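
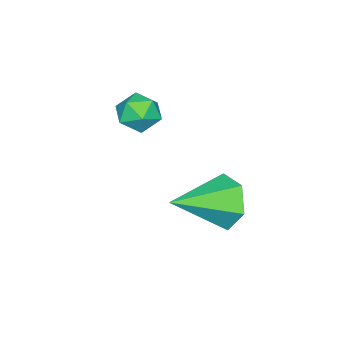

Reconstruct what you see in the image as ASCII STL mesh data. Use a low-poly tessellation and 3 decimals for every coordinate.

solid 
facet normal -0.803 0.482 -0.351
outer loop
vertex -0.928 1.709 -4.523
vertex -1.385 1.382 -3.926
vertex -1.006 2.1 -3.807
endloop
endfacet
facet normal 0.860 0.482 -0.169
outer loop
vertex -0.928 1.709 -4.523
vertex -1.006 2.1 -3.807
vertex -0.075 0.598 -3.354
endloop
endfacet
facet normal -0.803 0.482 -0.351
outer loop
vertex -1.006 2.1 -3.807
vertex -1.385 1.382 -3.926
vertex -1.463 1.773 -3.21
endloop
endfacet
facet normal 0.514 0.523 0.680
outer loop
vertex -1.006 2.1 -3.807
vertex -1.463 1.773 -3.21
vertex -0.075 0.598 -3.354
endloop
endfacet
facet normal -0.803 0.482 -0.351
outer loop
vertex -1.463 1.773 -3.21
vertex -1.385 1.382 -3.926
vertex -1.842 1.055 -3.329
endloop
endfacet
facet normal -0.025 -0.151 0.988
outer loop
vertex -1.463 1.773 -3.21
vertex -1.842 1.055 -3.329
vertex -0.075 0.598 -3.354
endloop
endfacet
facet normal -0.803 0.482 -0.351
outer loop
vertex -1.842 1.055 -3.329
vertex -1.385 1.382 -3.926
vertex -1.763 0.665 -4.045
endloop
endfacet
facet normal -0.218 -0.867 0.448
outer loop
vertex -1.842 1.055 -3.329
vertex -1.763 0.665 -4.045
vertex -0.075 0.598 -3.354
endloop
endfacet
facet normal -0.803 0.482 -0.351
outer loop
vertex -1.763 0.665 -4.045
vertex -1.385 1.382 -3.926
vertex -1.306 0.991 -4.643
endloop
endfacet
facet normal 0.127 -0.908 -0.398
outer loop
vertex -1.763 0.665 -4.045
vertex -1.306 0.991 -4.643
vertex -0.075 0.598 -3.354
endloop
endfacet
facet normal -0.803 0.481 -0.351
outer loop
vertex -1.306 0.991 -4.643
vertex -1.385 1.382 -3.926
vertex -0.928 1.709 -4.523
endloop
endfacet
facet normal 0.667 -0.233 -0.708
outer loop
vertex -1.306 0.991 -4.643
vertex -0.928 1.709 -4.523
vertex -0.075 0.598 -3.354
endloop
endfacet
facet normal -0.094 -0.070 0.993
outer loop
vertex -1.948 -1.002 -1.5
vertex -2.151 -1.607 -1.562
vertex -1.525 -1.484 -1.494
endloop
endfacet
facet normal 0.428 0.386 0.817
outer loop
vertex -1.948 -1.002 -1.5
vertex -1.525 -1.484 -1.494
vertex -1.394 -0.945 -1.817
endloop
endfacet
facet normal 0.144 0.899 0.414
outer loop
vertex -1.948 -1.002 -1.5
vertex -1.394 -0.945 -1.817
vertex -1.938 -0.735 -2.083
endloop
endfacet
facet normal -0.552 0.761 0.339
outer loop
vertex -1.948 -1.002 -1.5
vertex -1.938 -0.735 -2.083
vertex -2.406 -1.145 -1.925
endloop
endfacet
facet normal -0.698 0.163 0.697
outer loop
vertex -1.948 -1.002 -1.5
vertex -2.406 -1.145 -1.925
vertex -2.151 -1.607 -1.562
endloop
endfacet
facet normal 0.906 0.032 0.421
outer loop
vertex -1.394 -0.945 -1.817
vertex -1.525 -1.484 -1.494
vertex -1.254 -1.515 -2.075
endloop
endfacet
facet normal 0.062 -0.705 0.706
outer loop
vertex -1.525 -1.484 -1.494
vertex -2.151 -1.607 -1.562
vertex -1.722 -1.925 -1.917
endloop
endfacet
facet normal -0.917 -0.328 0.227
outer loop
vertex -2.151 -1.607 -1.562
vertex -2.406 -1.145 -1.925
vertex -2.266 -1.715 -2.183
endloop
endfacet
facet normal -0.681 0.642 -0.352
outer loop
vertex -2.406 -1.145 -1.925
vertex -1.938 -0.735 -2.083
vertex -2.135 -1.176 -2.506
endloop
endfacet
facet normal 0.447 0.864 -0.233
outer loop
vertex -1.938 -0.735 -2.083
vertex -1.394 -0.945 -1.817
vertex -1.509 -1.053 -2.438
endloop
endfacet
facet normal 0.552 -0.761 -0.339
outer loop
vertex -1.712 -1.658 -2.5
vertex -1.254 -1.515 -2.075
vertex -1.722 -1.925 -1.917
endloop
endfacet
facet normal -0.144 -0.899 -0.414
outer loop
vertex -1.712 -1.658 -2.5
vertex -1.722 -1.925 -1.917
vertex -2.266 -1.715 -2.183
endloop
endfacet
facet normal -0.428 -0.386 -0.817
outer loop
vertex -1.712 -1.658 -2.5
vertex -2.266 -1.715 -2.183
vertex -2.135 -1.176 -2.506
endloop
endfacet
facet normal 0.094 0.070 -0.993
outer loop
vertex -1.712 -1.658 -2.5
vertex -2.135 -1.176 -2.506
vertex -1.509 -1.053 -2.438
endloop
endfacet
facet normal 0.698 -0.163 -0.697
outer loop
vertex -1.712 -1.658 -2.5
vertex -1.509 -1.053 -2.438
vertex -1.254 -1.515 -2.075
endloop
endfacet
facet normal 0.681 -0.642 0.352
outer loop
vertex -1.722 -1.925 -1.917
vertex -1.254 -1.515 -2.075
vertex -1.525 -1.484 -1.494
endloop
endfacet
facet normal -0.447 -0.864 0.233
outer loop
vertex -2.266 -1.715 -2.183
vertex -1.722 -1.925 -1.917
vertex -2.151 -1.607 -1.562
endloop
endfacet
facet normal -0.906 -0.032 -0.421
outer loop
vertex -2.135 -1.176 -2.506
vertex -2.266 -1.715 -2.183
vertex -2.406 -1.145 -1.925
endloop
endfacet
facet normal -0.062 0.705 -0.706
outer loop
vertex -1.509 -1.053 -2.438
vertex -2.135 -1.176 -2.506
vertex -1.938 -0.735 -2.083
endloop
endfacet
facet normal 0.917 0.328 -0.227
outer loop
vertex -1.254 -1.515 -2.075
vertex -1.509 -1.053 -2.438
vertex -1.394 -0.945 -1.817
endloop
endfacet

endsolid


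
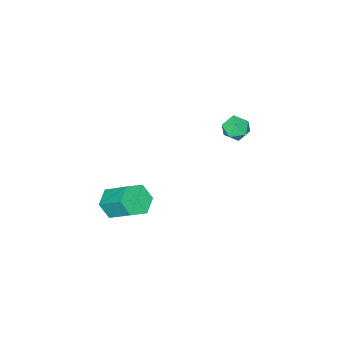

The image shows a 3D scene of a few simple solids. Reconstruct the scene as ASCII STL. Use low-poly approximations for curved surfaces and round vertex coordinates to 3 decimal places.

solid 
facet normal 0.077 -0.755 -0.651
outer loop
vertex 4.967 2.084 -1.478
vertex 4.014 2.261 -1.796
vertex 4.798 2.731 -2.249
endloop
endfacet
facet normal 0.983 0.166 -0.076
outer loop
vertex 4.967 2.084 -1.478
vertex 4.798 2.731 -2.249
vertex 4.799 3.723 -0.066
endloop
endfacet
facet normal 0.983 0.166 -0.076
outer loop
vertex 4.799 3.723 -0.066
vertex 4.798 2.731 -2.249
vertex 4.63 4.37 -0.836
endloop
endfacet
facet normal -0.078 0.755 0.651
outer loop
vertex 4.799 3.723 -0.066
vertex 4.63 4.37 -0.836
vertex 3.846 3.899 -0.384
endloop
endfacet
facet normal 0.077 -0.756 -0.650
outer loop
vertex 4.798 2.731 -2.249
vertex 4.014 2.261 -1.796
vertex 3.845 2.907 -2.567
endloop
endfacet
facet normal 0.348 0.632 -0.692
outer loop
vertex 4.798 2.731 -2.249
vertex 3.845 2.907 -2.567
vertex 4.63 4.37 -0.836
endloop
endfacet
facet normal 0.348 0.632 -0.692
outer loop
vertex 4.63 4.37 -0.836
vertex 3.845 2.907 -2.567
vertex 3.677 4.546 -1.154
endloop
endfacet
facet normal -0.078 0.755 0.651
outer loop
vertex 4.63 4.37 -0.836
vertex 3.677 4.546 -1.154
vertex 3.846 3.899 -0.384
endloop
endfacet
facet normal 0.077 -0.756 -0.650
outer loop
vertex 3.845 2.907 -2.567
vertex 4.014 2.261 -1.796
vertex 3.061 2.437 -2.114
endloop
endfacet
facet normal -0.635 0.466 -0.616
outer loop
vertex 3.845 2.907 -2.567
vertex 3.061 2.437 -2.114
vertex 3.677 4.546 -1.154
endloop
endfacet
facet normal -0.635 0.466 -0.616
outer loop
vertex 3.677 4.546 -1.154
vertex 3.061 2.437 -2.114
vertex 2.893 4.076 -0.702
endloop
endfacet
facet normal -0.077 0.755 0.651
outer loop
vertex 3.677 4.546 -1.154
vertex 2.893 4.076 -0.702
vertex 3.846 3.899 -0.384
endloop
endfacet
facet normal 0.078 -0.755 -0.651
outer loop
vertex 3.061 2.437 -2.114
vertex 4.014 2.261 -1.796
vertex 3.23 1.79 -1.344
endloop
endfacet
facet normal -0.983 -0.166 0.076
outer loop
vertex 3.061 2.437 -2.114
vertex 3.23 1.79 -1.344
vertex 2.893 4.076 -0.702
endloop
endfacet
facet normal -0.983 -0.166 0.076
outer loop
vertex 2.893 4.076 -0.702
vertex 3.23 1.79 -1.344
vertex 3.062 3.429 0.069
endloop
endfacet
facet normal -0.077 0.755 0.651
outer loop
vertex 2.893 4.076 -0.702
vertex 3.062 3.429 0.069
vertex 3.846 3.899 -0.384
endloop
endfacet
facet normal 0.078 -0.755 -0.651
outer loop
vertex 3.23 1.79 -1.344
vertex 4.014 2.261 -1.796
vertex 4.183 1.614 -1.026
endloop
endfacet
facet normal -0.348 -0.632 0.692
outer loop
vertex 3.23 1.79 -1.344
vertex 4.183 1.614 -1.026
vertex 3.062 3.429 0.069
endloop
endfacet
facet normal -0.348 -0.632 0.692
outer loop
vertex 3.062 3.429 0.069
vertex 4.183 1.614 -1.026
vertex 4.015 3.253 0.387
endloop
endfacet
facet normal -0.077 0.756 0.650
outer loop
vertex 3.062 3.429 0.069
vertex 4.015 3.253 0.387
vertex 3.846 3.899 -0.384
endloop
endfacet
facet normal 0.077 -0.755 -0.651
outer loop
vertex 4.183 1.614 -1.026
vertex 4.014 2.261 -1.796
vertex 4.967 2.084 -1.478
endloop
endfacet
facet normal 0.635 -0.466 0.616
outer loop
vertex 4.183 1.614 -1.026
vertex 4.967 2.084 -1.478
vertex 4.015 3.253 0.387
endloop
endfacet
facet normal 0.635 -0.466 0.616
outer loop
vertex 4.015 3.253 0.387
vertex 4.967 2.084 -1.478
vertex 4.799 3.723 -0.066
endloop
endfacet
facet normal -0.077 0.756 0.650
outer loop
vertex 4.015 3.253 0.387
vertex 4.799 3.723 -0.066
vertex 3.846 3.899 -0.384
endloop
endfacet
facet normal -0.569 0.815 0.115
outer loop
vertex -3.918 4.106 0.992
vertex -3.81 4.056 1.878
vertex -3.234 4.528 1.384
endloop
endfacet
facet normal -0.223 0.832 -0.508
outer loop
vertex -3.918 4.106 0.992
vertex -3.234 4.528 1.384
vertex -3.108 4.092 0.614
endloop
endfacet
facet normal -0.406 0.250 -0.879
outer loop
vertex -3.918 4.106 0.992
vertex -3.108 4.092 0.614
vertex -3.606 3.35 0.633
endloop
endfacet
facet normal -0.865 -0.127 -0.485
outer loop
vertex -3.918 4.106 0.992
vertex -3.606 3.35 0.633
vertex -4.04 3.328 1.414
endloop
endfacet
facet normal -0.966 0.222 0.130
outer loop
vertex -3.918 4.106 0.992
vertex -4.04 3.328 1.414
vertex -3.81 4.056 1.878
endloop
endfacet
facet normal 0.478 0.796 -0.372
outer loop
vertex -3.108 4.092 0.614
vertex -3.234 4.528 1.384
vertex -2.5 4.032 1.266
endloop
endfacet
facet normal -0.083 0.767 0.636
outer loop
vertex -3.234 4.528 1.384
vertex -3.81 4.056 1.878
vertex -2.934 4.01 2.047
endloop
endfacet
facet normal -0.727 -0.191 0.660
outer loop
vertex -3.81 4.056 1.878
vertex -4.04 3.328 1.414
vertex -3.432 3.268 2.066
endloop
endfacet
facet normal -0.564 -0.755 -0.335
outer loop
vertex -4.04 3.328 1.414
vertex -3.606 3.35 0.633
vertex -3.306 2.832 1.296
endloop
endfacet
facet normal 0.180 -0.146 -0.973
outer loop
vertex -3.606 3.35 0.633
vertex -3.108 4.092 0.614
vertex -2.73 3.304 0.802
endloop
endfacet
facet normal 0.865 0.127 0.485
outer loop
vertex -2.622 3.254 1.688
vertex -2.5 4.032 1.266
vertex -2.934 4.01 2.047
endloop
endfacet
facet normal 0.406 -0.250 0.879
outer loop
vertex -2.622 3.254 1.688
vertex -2.934 4.01 2.047
vertex -3.432 3.268 2.066
endloop
endfacet
facet normal 0.223 -0.832 0.508
outer loop
vertex -2.622 3.254 1.688
vertex -3.432 3.268 2.066
vertex -3.306 2.832 1.296
endloop
endfacet
facet normal 0.569 -0.815 -0.115
outer loop
vertex -2.622 3.254 1.688
vertex -3.306 2.832 1.296
vertex -2.73 3.304 0.802
endloop
endfacet
facet normal 0.966 -0.222 -0.130
outer loop
vertex -2.622 3.254 1.688
vertex -2.73 3.304 0.802
vertex -2.5 4.032 1.266
endloop
endfacet
facet normal 0.564 0.755 0.335
outer loop
vertex -2.934 4.01 2.047
vertex -2.5 4.032 1.266
vertex -3.234 4.528 1.384
endloop
endfacet
facet normal -0.180 0.146 0.973
outer loop
vertex -3.432 3.268 2.066
vertex -2.934 4.01 2.047
vertex -3.81 4.056 1.878
endloop
endfacet
facet normal -0.478 -0.796 0.372
outer loop
vertex -3.306 2.832 1.296
vertex -3.432 3.268 2.066
vertex -4.04 3.328 1.414
endloop
endfacet
facet normal 0.083 -0.767 -0.636
outer loop
vertex -2.73 3.304 0.802
vertex -3.306 2.832 1.296
vertex -3.606 3.35 0.633
endloop
endfacet
facet normal 0.727 0.191 -0.660
outer loop
vertex -2.5 4.032 1.266
vertex -2.73 3.304 0.802
vertex -3.108 4.092 0.614
endloop
endfacet

endsolid


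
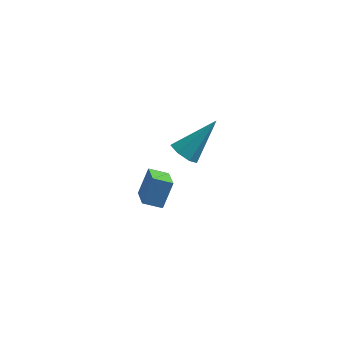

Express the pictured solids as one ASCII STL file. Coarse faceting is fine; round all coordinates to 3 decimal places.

solid 
facet normal -0.560 -0.469 -0.683
outer loop
vertex 0.032 3.036 -4.607
vertex -0.383 2.747 -4.068
vertex -0.476 3.385 -4.43
endloop
endfacet
facet normal 0.395 0.802 -0.448
outer loop
vertex 0.032 3.036 -4.607
vertex -0.476 3.385 -4.43
vertex 0.843 3.773 -2.572
endloop
endfacet
facet normal -0.560 -0.469 -0.683
outer loop
vertex -0.476 3.385 -4.43
vertex -0.383 2.747 -4.068
vertex -0.915 3.254 -3.98
endloop
endfacet
facet normal -0.284 0.959 0.002
outer loop
vertex -0.476 3.385 -4.43
vertex -0.915 3.254 -3.98
vertex 0.843 3.773 -2.572
endloop
endfacet
facet normal -0.560 -0.469 -0.683
outer loop
vertex -0.915 3.254 -3.98
vertex -0.383 2.747 -4.068
vertex -0.953 2.74 -3.596
endloop
endfacet
facet normal -0.627 0.495 0.601
outer loop
vertex -0.915 3.254 -3.98
vertex -0.953 2.74 -3.596
vertex 0.843 3.773 -2.572
endloop
endfacet
facet normal -0.560 -0.470 -0.683
outer loop
vertex -0.953 2.74 -3.596
vertex -0.383 2.747 -4.068
vertex -0.562 2.232 -3.567
endloop
endfacet
facet normal -0.375 -0.237 0.896
outer loop
vertex -0.953 2.74 -3.596
vertex -0.562 2.232 -3.567
vertex 0.843 3.773 -2.572
endloop
endfacet
facet normal -0.561 -0.469 -0.682
outer loop
vertex -0.562 2.232 -3.567
vertex -0.383 2.747 -4.068
vertex -0.036 2.111 -3.916
endloop
endfacet
facet normal 0.284 -0.689 0.667
outer loop
vertex -0.562 2.232 -3.567
vertex -0.036 2.111 -3.916
vertex 0.843 3.773 -2.572
endloop
endfacet
facet normal -0.561 -0.469 -0.682
outer loop
vertex -0.036 2.111 -3.916
vertex -0.383 2.747 -4.068
vertex 0.228 2.469 -4.379
endloop
endfacet
facet normal 0.851 -0.518 0.084
outer loop
vertex -0.036 2.111 -3.916
vertex 0.228 2.469 -4.379
vertex 0.843 3.773 -2.572
endloop
endfacet
facet normal -0.561 -0.468 -0.683
outer loop
vertex 0.228 2.469 -4.379
vertex -0.383 2.747 -4.068
vertex 0.032 3.036 -4.607
endloop
endfacet
facet normal 0.900 0.146 -0.411
outer loop
vertex 0.228 2.469 -4.379
vertex 0.032 3.036 -4.607
vertex 0.843 3.773 -2.572
endloop
endfacet
facet normal -0.923 -0.145 0.357
outer loop
vertex -0.725 -2.487 -0.526
vertex -1.106 -1.39 -1.065
vertex -1.036 -3.116 -1.584
endloop
endfacet
facet normal 0.298 -0.856 0.422
outer loop
vertex -0.234 -2.99 -1.895
vertex -0.725 -2.487 -0.526
vertex -1.036 -3.116 -1.584
endloop
endfacet
facet normal -0.922 -0.145 0.358
outer loop
vertex -1.036 -3.116 -1.584
vertex -1.106 -1.39 -1.065
vertex -1.418 -2.019 -2.123
endloop
endfacet
facet normal -0.245 -0.495 -0.834
outer loop
vertex -1.418 -2.019 -2.123
vertex -0.234 -2.99 -1.895
vertex -1.036 -3.116 -1.584
endloop
endfacet
facet normal 0.246 0.495 0.834
outer loop
vertex -0.725 -2.487 -0.526
vertex -0.304 -1.264 -1.376
vertex -1.106 -1.39 -1.065
endloop
endfacet
facet normal 0.298 -0.857 0.421
outer loop
vertex 0.078 -2.361 -0.837
vertex -0.725 -2.487 -0.526
vertex -0.234 -2.99 -1.895
endloop
endfacet
facet normal 0.245 0.495 0.834
outer loop
vertex 0.078 -2.361 -0.837
vertex -0.304 -1.264 -1.376
vertex -0.725 -2.487 -0.526
endloop
endfacet
facet normal -0.298 0.857 -0.421
outer loop
vertex -1.106 -1.39 -1.065
vertex -0.304 -1.264 -1.376
vertex -1.418 -2.019 -2.123
endloop
endfacet
facet normal -0.245 -0.495 -0.834
outer loop
vertex -0.615 -1.893 -2.434
vertex -0.234 -2.99 -1.895
vertex -1.418 -2.019 -2.123
endloop
endfacet
facet normal -0.298 0.856 -0.422
outer loop
vertex -1.418 -2.019 -2.123
vertex -0.304 -1.264 -1.376
vertex -0.615 -1.893 -2.434
endloop
endfacet
facet normal 0.922 0.145 -0.358
outer loop
vertex -0.615 -1.893 -2.434
vertex 0.078 -2.361 -0.837
vertex -0.234 -2.99 -1.895
endloop
endfacet
facet normal 0.922 0.145 -0.358
outer loop
vertex -0.304 -1.264 -1.376
vertex 0.078 -2.361 -0.837
vertex -0.615 -1.893 -2.434
endloop
endfacet

endsolid


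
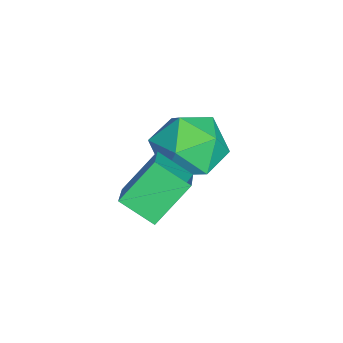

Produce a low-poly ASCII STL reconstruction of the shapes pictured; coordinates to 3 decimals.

solid 
facet normal -0.696 -0.066 0.715
outer loop
vertex -3.093 -1.538 -2.026
vertex -3.29 -2.639 -2.319
vertex -2.493 -2.387 -1.52
endloop
endfacet
facet normal -0.189 0.401 0.896
outer loop
vertex -3.093 -1.538 -2.026
vertex -2.493 -2.387 -1.52
vertex -1.958 -1.413 -1.843
endloop
endfacet
facet normal -0.163 0.905 0.392
outer loop
vertex -3.093 -1.538 -2.026
vertex -1.958 -1.413 -1.843
vertex -2.424 -1.064 -2.843
endloop
endfacet
facet normal -0.654 0.750 -0.101
outer loop
vertex -3.093 -1.538 -2.026
vertex -2.424 -1.064 -2.843
vertex -3.247 -1.822 -3.137
endloop
endfacet
facet normal -0.984 0.150 0.098
outer loop
vertex -3.093 -1.538 -2.026
vertex -3.247 -1.822 -3.137
vertex -3.29 -2.639 -2.319
endloop
endfacet
facet normal 0.437 0.058 0.898
outer loop
vertex -1.958 -1.413 -1.843
vertex -2.493 -2.387 -1.52
vertex -1.453 -2.438 -2.023
endloop
endfacet
facet normal -0.385 -0.698 0.604
outer loop
vertex -2.493 -2.387 -1.52
vertex -3.29 -2.639 -2.319
vertex -2.276 -3.196 -2.317
endloop
endfacet
facet normal -0.850 -0.350 -0.394
outer loop
vertex -3.29 -2.639 -2.319
vertex -3.247 -1.822 -3.137
vertex -2.742 -2.847 -3.317
endloop
endfacet
facet normal -0.316 0.621 -0.717
outer loop
vertex -3.247 -1.822 -3.137
vertex -2.424 -1.064 -2.843
vertex -2.207 -1.873 -3.64
endloop
endfacet
facet normal 0.480 0.874 0.081
outer loop
vertex -2.424 -1.064 -2.843
vertex -1.958 -1.413 -1.843
vertex -1.41 -1.621 -2.841
endloop
endfacet
facet normal 0.654 -0.750 0.101
outer loop
vertex -1.607 -2.722 -3.134
vertex -1.453 -2.438 -2.023
vertex -2.276 -3.196 -2.317
endloop
endfacet
facet normal 0.163 -0.905 -0.392
outer loop
vertex -1.607 -2.722 -3.134
vertex -2.276 -3.196 -2.317
vertex -2.742 -2.847 -3.317
endloop
endfacet
facet normal 0.189 -0.401 -0.896
outer loop
vertex -1.607 -2.722 -3.134
vertex -2.742 -2.847 -3.317
vertex -2.207 -1.873 -3.64
endloop
endfacet
facet normal 0.696 0.066 -0.715
outer loop
vertex -1.607 -2.722 -3.134
vertex -2.207 -1.873 -3.64
vertex -1.41 -1.621 -2.841
endloop
endfacet
facet normal 0.984 -0.150 -0.098
outer loop
vertex -1.607 -2.722 -3.134
vertex -1.41 -1.621 -2.841
vertex -1.453 -2.438 -2.023
endloop
endfacet
facet normal 0.316 -0.621 0.717
outer loop
vertex -2.276 -3.196 -2.317
vertex -1.453 -2.438 -2.023
vertex -2.493 -2.387 -1.52
endloop
endfacet
facet normal -0.480 -0.874 -0.081
outer loop
vertex -2.742 -2.847 -3.317
vertex -2.276 -3.196 -2.317
vertex -3.29 -2.639 -2.319
endloop
endfacet
facet normal -0.437 -0.058 -0.898
outer loop
vertex -2.207 -1.873 -3.64
vertex -2.742 -2.847 -3.317
vertex -3.247 -1.822 -3.137
endloop
endfacet
facet normal 0.385 0.698 -0.604
outer loop
vertex -1.41 -1.621 -2.841
vertex -2.207 -1.873 -3.64
vertex -2.424 -1.064 -2.843
endloop
endfacet
facet normal 0.850 0.350 0.394
outer loop
vertex -1.453 -2.438 -2.023
vertex -1.41 -1.621 -2.841
vertex -1.958 -1.413 -1.843
endloop
endfacet
facet normal -0.849 -0.007 -0.529
outer loop
vertex -0.554 -3.751 -2.733
vertex -1.192 -2.881 -1.72
vertex -0.205 -2.829 -3.305
endloop
endfacet
facet normal 0.431 -0.588 -0.685
outer loop
vertex 0.992 -2.819 -2.56
vertex -0.554 -3.751 -2.733
vertex -0.205 -2.829 -3.305
endloop
endfacet
facet normal -0.849 -0.007 -0.529
outer loop
vertex -0.205 -2.829 -3.305
vertex -1.192 -2.881 -1.72
vertex -0.843 -1.959 -2.292
endloop
endfacet
facet normal 0.306 0.809 -0.502
outer loop
vertex -0.843 -1.959 -2.292
vertex 0.992 -2.819 -2.56
vertex -0.205 -2.829 -3.305
endloop
endfacet
facet normal -0.306 -0.809 0.502
outer loop
vertex -0.554 -3.751 -2.733
vertex 0.005 -2.871 -0.975
vertex -1.192 -2.881 -1.72
endloop
endfacet
facet normal 0.431 -0.588 -0.685
outer loop
vertex 0.643 -3.741 -1.988
vertex -0.554 -3.751 -2.733
vertex 0.992 -2.819 -2.56
endloop
endfacet
facet normal -0.306 -0.809 0.502
outer loop
vertex 0.643 -3.741 -1.988
vertex 0.005 -2.871 -0.975
vertex -0.554 -3.751 -2.733
endloop
endfacet
facet normal -0.431 0.588 0.685
outer loop
vertex -1.192 -2.881 -1.72
vertex 0.005 -2.871 -0.975
vertex -0.843 -1.959 -2.292
endloop
endfacet
facet normal 0.306 0.809 -0.502
outer loop
vertex 0.354 -1.949 -1.547
vertex 0.992 -2.819 -2.56
vertex -0.843 -1.959 -2.292
endloop
endfacet
facet normal -0.431 0.588 0.685
outer loop
vertex -0.843 -1.959 -2.292
vertex 0.005 -2.871 -0.975
vertex 0.354 -1.949 -1.547
endloop
endfacet
facet normal 0.849 0.007 0.529
outer loop
vertex 0.354 -1.949 -1.547
vertex 0.643 -3.741 -1.988
vertex 0.992 -2.819 -2.56
endloop
endfacet
facet normal 0.849 0.007 0.529
outer loop
vertex 0.005 -2.871 -0.975
vertex 0.643 -3.741 -1.988
vertex 0.354 -1.949 -1.547
endloop
endfacet

endsolid


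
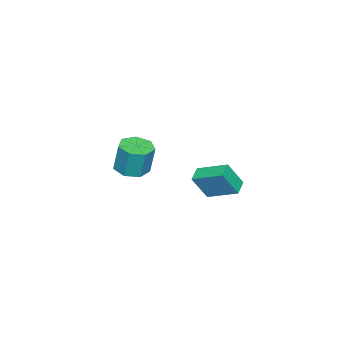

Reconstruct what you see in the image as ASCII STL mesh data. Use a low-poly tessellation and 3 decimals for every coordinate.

solid 
facet normal -0.042 -0.196 -0.980
outer loop
vertex 0.398 -4.515 -4.294
vertex -0.215 -3.863 -4.398
vertex 0.682 -3.804 -4.448
endloop
endfacet
facet normal 0.931 -0.364 0.034
outer loop
vertex 0.398 -4.515 -4.294
vertex 0.682 -3.804 -4.448
vertex 0.467 -4.188 -2.658
endloop
endfacet
facet normal 0.931 -0.364 0.034
outer loop
vertex 0.467 -4.188 -2.658
vertex 0.682 -3.804 -4.448
vertex 0.751 -3.477 -2.812
endloop
endfacet
facet normal 0.042 0.196 0.980
outer loop
vertex 0.467 -4.188 -2.658
vertex 0.751 -3.477 -2.812
vertex -0.145 -3.537 -2.762
endloop
endfacet
facet normal -0.042 -0.195 -0.980
outer loop
vertex 0.682 -3.804 -4.448
vertex -0.215 -3.863 -4.398
vertex 0.291 -3.138 -4.564
endloop
endfacet
facet normal 0.865 0.484 -0.133
outer loop
vertex 0.682 -3.804 -4.448
vertex 0.291 -3.138 -4.564
vertex 0.751 -3.477 -2.812
endloop
endfacet
facet normal 0.865 0.484 -0.133
outer loop
vertex 0.751 -3.477 -2.812
vertex 0.291 -3.138 -4.564
vertex 0.36 -2.811 -2.928
endloop
endfacet
facet normal 0.042 0.195 0.980
outer loop
vertex 0.751 -3.477 -2.812
vertex 0.36 -2.811 -2.928
vertex -0.145 -3.537 -2.762
endloop
endfacet
facet normal -0.041 -0.196 -0.980
outer loop
vertex 0.291 -3.138 -4.564
vertex -0.215 -3.863 -4.398
vertex -0.481 -3.018 -4.556
endloop
endfacet
facet normal 0.148 0.969 -0.200
outer loop
vertex 0.291 -3.138 -4.564
vertex -0.481 -3.018 -4.556
vertex 0.36 -2.811 -2.928
endloop
endfacet
facet normal 0.148 0.969 -0.200
outer loop
vertex 0.36 -2.811 -2.928
vertex -0.481 -3.018 -4.556
vertex -0.412 -2.691 -2.919
endloop
endfacet
facet normal 0.042 0.195 0.980
outer loop
vertex 0.36 -2.811 -2.928
vertex -0.412 -2.691 -2.919
vertex -0.145 -3.537 -2.762
endloop
endfacet
facet normal -0.042 -0.196 -0.980
outer loop
vertex -0.481 -3.018 -4.556
vertex -0.215 -3.863 -4.398
vertex -1.052 -3.535 -4.428
endloop
endfacet
facet normal -0.681 0.723 -0.116
outer loop
vertex -0.481 -3.018 -4.556
vertex -1.052 -3.535 -4.428
vertex -0.412 -2.691 -2.919
endloop
endfacet
facet normal -0.681 0.723 -0.116
outer loop
vertex -0.412 -2.691 -2.919
vertex -1.052 -3.535 -4.428
vertex -0.983 -3.208 -2.792
endloop
endfacet
facet normal 0.041 0.195 0.980
outer loop
vertex -0.412 -2.691 -2.919
vertex -0.983 -3.208 -2.792
vertex -0.145 -3.537 -2.762
endloop
endfacet
facet normal -0.042 -0.196 -0.980
outer loop
vertex -1.052 -3.535 -4.428
vertex -0.215 -3.863 -4.398
vertex -0.993 -4.299 -4.278
endloop
endfacet
facet normal -0.996 -0.066 0.055
outer loop
vertex -1.052 -3.535 -4.428
vertex -0.993 -4.299 -4.278
vertex -0.983 -3.208 -2.792
endloop
endfacet
facet normal -0.996 -0.066 0.055
outer loop
vertex -0.983 -3.208 -2.792
vertex -0.993 -4.299 -4.278
vertex -0.924 -3.973 -2.642
endloop
endfacet
facet normal 0.042 0.195 0.980
outer loop
vertex -0.983 -3.208 -2.792
vertex -0.924 -3.973 -2.642
vertex -0.145 -3.537 -2.762
endloop
endfacet
facet normal -0.041 -0.196 -0.980
outer loop
vertex -0.993 -4.299 -4.278
vertex -0.215 -3.863 -4.398
vertex -0.347 -4.735 -4.218
endloop
endfacet
facet normal -0.562 -0.807 0.184
outer loop
vertex -0.993 -4.299 -4.278
vertex -0.347 -4.735 -4.218
vertex -0.924 -3.973 -2.642
endloop
endfacet
facet normal -0.561 -0.807 0.185
outer loop
vertex -0.924 -3.973 -2.642
vertex -0.347 -4.735 -4.218
vertex -0.278 -4.408 -2.582
endloop
endfacet
facet normal 0.041 0.196 0.980
outer loop
vertex -0.924 -3.973 -2.642
vertex -0.278 -4.408 -2.582
vertex -0.145 -3.537 -2.762
endloop
endfacet
facet normal -0.042 -0.196 -0.980
outer loop
vertex -0.347 -4.735 -4.218
vertex -0.215 -3.863 -4.398
vertex 0.398 -4.515 -4.294
endloop
endfacet
facet normal 0.295 -0.939 0.175
outer loop
vertex -0.347 -4.735 -4.218
vertex 0.398 -4.515 -4.294
vertex -0.278 -4.408 -2.582
endloop
endfacet
facet normal 0.295 -0.939 0.175
outer loop
vertex -0.278 -4.408 -2.582
vertex 0.398 -4.515 -4.294
vertex 0.467 -4.188 -2.658
endloop
endfacet
facet normal 0.042 0.196 0.980
outer loop
vertex -0.278 -4.408 -2.582
vertex 0.467 -4.188 -2.658
vertex -0.145 -3.537 -2.762
endloop
endfacet
facet normal -0.942 -0.129 0.310
outer loop
vertex 2.402 0.809 -1.819
vertex 2.409 2.316 -1.172
vertex 1.909 1.357 -3.091
endloop
endfacet
facet normal -0.004 -0.919 -0.394
outer loop
vertex 2.691 1.464 -3.348
vertex 2.402 0.809 -1.819
vertex 1.909 1.357 -3.091
endloop
endfacet
facet normal -0.942 -0.129 0.310
outer loop
vertex 1.909 1.357 -3.091
vertex 2.409 2.316 -1.172
vertex 1.916 2.864 -2.444
endloop
endfacet
facet normal -0.335 0.373 -0.865
outer loop
vertex 1.916 2.864 -2.444
vertex 2.691 1.464 -3.348
vertex 1.909 1.357 -3.091
endloop
endfacet
facet normal 0.335 -0.373 0.865
outer loop
vertex 2.402 0.809 -1.819
vertex 3.191 2.423 -1.429
vertex 2.409 2.316 -1.172
endloop
endfacet
facet normal -0.004 -0.919 -0.394
outer loop
vertex 3.184 0.916 -2.076
vertex 2.402 0.809 -1.819
vertex 2.691 1.464 -3.348
endloop
endfacet
facet normal 0.335 -0.373 0.865
outer loop
vertex 3.184 0.916 -2.076
vertex 3.191 2.423 -1.429
vertex 2.402 0.809 -1.819
endloop
endfacet
facet normal 0.004 0.919 0.394
outer loop
vertex 2.409 2.316 -1.172
vertex 3.191 2.423 -1.429
vertex 1.916 2.864 -2.444
endloop
endfacet
facet normal -0.335 0.373 -0.865
outer loop
vertex 2.698 2.971 -2.701
vertex 2.691 1.464 -3.348
vertex 1.916 2.864 -2.444
endloop
endfacet
facet normal 0.004 0.919 0.394
outer loop
vertex 1.916 2.864 -2.444
vertex 3.191 2.423 -1.429
vertex 2.698 2.971 -2.701
endloop
endfacet
facet normal 0.942 0.129 -0.310
outer loop
vertex 2.698 2.971 -2.701
vertex 3.184 0.916 -2.076
vertex 2.691 1.464 -3.348
endloop
endfacet
facet normal 0.942 0.129 -0.310
outer loop
vertex 3.191 2.423 -1.429
vertex 3.184 0.916 -2.076
vertex 2.698 2.971 -2.701
endloop
endfacet

endsolid


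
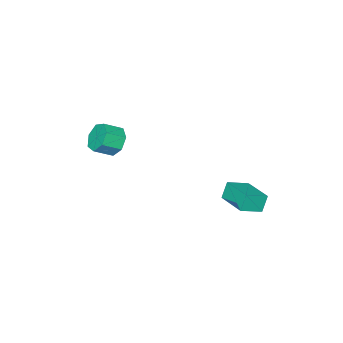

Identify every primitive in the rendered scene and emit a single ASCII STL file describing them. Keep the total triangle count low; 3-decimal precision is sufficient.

solid 
facet normal -0.867 0.324 -0.378
outer loop
vertex -2.001 2.916 -0.81
vertex -1.5 4.562 -0.55
vertex -1.607 2.936 -1.696
endloop
endfacet
facet normal -0.288 -0.946 -0.149
outer loop
vertex -0.54 2.538 -1.23
vertex -2.001 2.916 -0.81
vertex -1.607 2.936 -1.696
endloop
endfacet
facet normal -0.867 0.324 -0.378
outer loop
vertex -1.607 2.936 -1.696
vertex -1.5 4.562 -0.55
vertex -1.106 4.582 -1.436
endloop
endfacet
facet normal 0.407 0.021 -0.913
outer loop
vertex -1.106 4.582 -1.436
vertex -0.54 2.538 -1.23
vertex -1.607 2.936 -1.696
endloop
endfacet
facet normal -0.407 -0.021 0.913
outer loop
vertex -2.001 2.916 -0.81
vertex -0.433 4.164 -0.084
vertex -1.5 4.562 -0.55
endloop
endfacet
facet normal -0.288 -0.946 -0.149
outer loop
vertex -0.934 2.518 -0.344
vertex -2.001 2.916 -0.81
vertex -0.54 2.538 -1.23
endloop
endfacet
facet normal -0.407 -0.021 0.913
outer loop
vertex -0.934 2.518 -0.344
vertex -0.433 4.164 -0.084
vertex -2.001 2.916 -0.81
endloop
endfacet
facet normal 0.288 0.946 0.149
outer loop
vertex -1.5 4.562 -0.55
vertex -0.433 4.164 -0.084
vertex -1.106 4.582 -1.436
endloop
endfacet
facet normal 0.407 0.021 -0.913
outer loop
vertex -0.039 4.184 -0.97
vertex -0.54 2.538 -1.23
vertex -1.106 4.582 -1.436
endloop
endfacet
facet normal 0.288 0.946 0.149
outer loop
vertex -1.106 4.582 -1.436
vertex -0.433 4.164 -0.084
vertex -0.039 4.184 -0.97
endloop
endfacet
facet normal 0.867 -0.324 0.378
outer loop
vertex -0.039 4.184 -0.97
vertex -0.934 2.518 -0.344
vertex -0.54 2.538 -1.23
endloop
endfacet
facet normal 0.867 -0.324 0.378
outer loop
vertex -0.433 4.164 -0.084
vertex -0.934 2.518 -0.344
vertex -0.039 4.184 -0.97
endloop
endfacet
facet normal -0.766 0.403 -0.500
outer loop
vertex 2.338 -1.767 1.097
vertex 1.802 -2.09 1.658
vertex 2.187 -1.343 1.67
endloop
endfacet
facet normal 0.608 0.706 -0.362
outer loop
vertex 2.338 -1.767 1.097
vertex 2.187 -1.343 1.67
vertex 3.173 -2.207 1.642
endloop
endfacet
facet normal 0.608 0.706 -0.362
outer loop
vertex 3.173 -2.207 1.642
vertex 2.187 -1.343 1.67
vertex 3.022 -1.783 2.215
endloop
endfacet
facet normal 0.767 -0.403 0.500
outer loop
vertex 3.173 -2.207 1.642
vertex 3.022 -1.783 2.215
vertex 2.638 -2.53 2.202
endloop
endfacet
facet normal -0.767 0.403 -0.500
outer loop
vertex 2.187 -1.343 1.67
vertex 1.802 -2.09 1.658
vertex 1.746 -1.482 2.234
endloop
endfacet
facet normal 0.217 0.895 0.390
outer loop
vertex 2.187 -1.343 1.67
vertex 1.746 -1.482 2.234
vertex 3.022 -1.783 2.215
endloop
endfacet
facet normal 0.217 0.895 0.390
outer loop
vertex 3.022 -1.783 2.215
vertex 1.746 -1.482 2.234
vertex 2.582 -1.922 2.779
endloop
endfacet
facet normal 0.767 -0.403 0.499
outer loop
vertex 3.022 -1.783 2.215
vertex 2.582 -1.922 2.779
vertex 2.638 -2.53 2.202
endloop
endfacet
facet normal -0.767 0.403 -0.500
outer loop
vertex 1.746 -1.482 2.234
vertex 1.802 -2.09 1.658
vertex 1.348 -2.079 2.364
endloop
endfacet
facet normal -0.337 0.409 0.848
outer loop
vertex 1.746 -1.482 2.234
vertex 1.348 -2.079 2.364
vertex 2.582 -1.922 2.779
endloop
endfacet
facet normal -0.337 0.411 0.847
outer loop
vertex 2.582 -1.922 2.779
vertex 1.348 -2.079 2.364
vertex 2.183 -2.518 2.909
endloop
endfacet
facet normal 0.766 -0.404 0.500
outer loop
vertex 2.582 -1.922 2.779
vertex 2.183 -2.518 2.909
vertex 2.638 -2.53 2.202
endloop
endfacet
facet normal -0.767 0.403 -0.499
outer loop
vertex 1.348 -2.079 2.364
vertex 1.802 -2.09 1.658
vertex 1.292 -2.684 1.962
endloop
endfacet
facet normal -0.638 -0.384 0.667
outer loop
vertex 1.348 -2.079 2.364
vertex 1.292 -2.684 1.962
vertex 2.183 -2.518 2.909
endloop
endfacet
facet normal -0.637 -0.385 0.667
outer loop
vertex 2.183 -2.518 2.909
vertex 1.292 -2.684 1.962
vertex 2.127 -3.123 2.506
endloop
endfacet
facet normal 0.766 -0.404 0.500
outer loop
vertex 2.183 -2.518 2.909
vertex 2.127 -3.123 2.506
vertex 2.638 -2.53 2.202
endloop
endfacet
facet normal -0.767 0.403 -0.499
outer loop
vertex 1.292 -2.684 1.962
vertex 1.802 -2.09 1.658
vertex 1.62 -2.842 1.33
endloop
endfacet
facet normal -0.458 -0.889 -0.015
outer loop
vertex 1.292 -2.684 1.962
vertex 1.62 -2.842 1.33
vertex 2.127 -3.123 2.506
endloop
endfacet
facet normal -0.458 -0.889 -0.015
outer loop
vertex 2.127 -3.123 2.506
vertex 1.62 -2.842 1.33
vertex 2.456 -3.282 1.875
endloop
endfacet
facet normal 0.766 -0.403 0.501
outer loop
vertex 2.127 -3.123 2.506
vertex 2.456 -3.282 1.875
vertex 2.638 -2.53 2.202
endloop
endfacet
facet normal -0.767 0.403 -0.500
outer loop
vertex 1.62 -2.842 1.33
vertex 1.802 -2.09 1.658
vertex 2.085 -2.434 0.946
endloop
endfacet
facet normal 0.067 -0.723 -0.687
outer loop
vertex 1.62 -2.842 1.33
vertex 2.085 -2.434 0.946
vertex 2.456 -3.282 1.875
endloop
endfacet
facet normal 0.066 -0.724 -0.687
outer loop
vertex 2.456 -3.282 1.875
vertex 2.085 -2.434 0.946
vertex 2.921 -2.874 1.49
endloop
endfacet
facet normal 0.767 -0.403 0.499
outer loop
vertex 2.456 -3.282 1.875
vertex 2.921 -2.874 1.49
vertex 2.638 -2.53 2.202
endloop
endfacet
facet normal -0.766 0.404 -0.500
outer loop
vertex 2.085 -2.434 0.946
vertex 1.802 -2.09 1.658
vertex 2.338 -1.767 1.097
endloop
endfacet
facet normal 0.540 -0.014 -0.842
outer loop
vertex 2.085 -2.434 0.946
vertex 2.338 -1.767 1.097
vertex 2.921 -2.874 1.49
endloop
endfacet
facet normal 0.542 -0.013 -0.840
outer loop
vertex 2.921 -2.874 1.49
vertex 2.338 -1.767 1.097
vertex 3.173 -2.207 1.642
endloop
endfacet
facet normal 0.767 -0.403 0.500
outer loop
vertex 2.921 -2.874 1.49
vertex 3.173 -2.207 1.642
vertex 2.638 -2.53 2.202
endloop
endfacet

endsolid


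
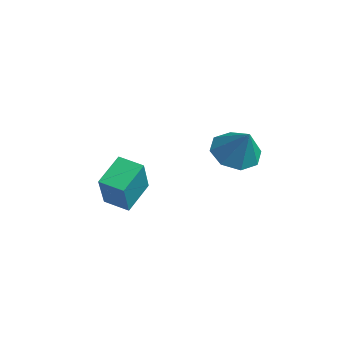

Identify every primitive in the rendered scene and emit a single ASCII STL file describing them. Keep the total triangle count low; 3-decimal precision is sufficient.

solid 
facet normal -0.831 -0.519 0.200
outer loop
vertex -1.619 -3.573 -0.455
vertex -2.19 -2.359 0.321
vertex -2.461 -2.882 -2.156
endloop
endfacet
facet normal 0.368 -0.784 -0.501
outer loop
vertex -1.53 -2.301 -2.381
vertex -1.619 -3.573 -0.455
vertex -2.461 -2.882 -2.156
endloop
endfacet
facet normal -0.831 -0.519 0.200
outer loop
vertex -2.461 -2.882 -2.156
vertex -2.19 -2.359 0.321
vertex -3.032 -1.668 -1.381
endloop
endfacet
facet normal -0.417 0.342 -0.842
outer loop
vertex -3.032 -1.668 -1.381
vertex -1.53 -2.301 -2.381
vertex -2.461 -2.882 -2.156
endloop
endfacet
facet normal 0.417 -0.342 0.842
outer loop
vertex -1.619 -3.573 -0.455
vertex -1.259 -1.778 0.096
vertex -2.19 -2.359 0.321
endloop
endfacet
facet normal 0.369 -0.783 -0.500
outer loop
vertex -0.688 -2.992 -0.679
vertex -1.619 -3.573 -0.455
vertex -1.53 -2.301 -2.381
endloop
endfacet
facet normal 0.416 -0.342 0.842
outer loop
vertex -0.688 -2.992 -0.679
vertex -1.259 -1.778 0.096
vertex -1.619 -3.573 -0.455
endloop
endfacet
facet normal -0.368 0.784 0.500
outer loop
vertex -2.19 -2.359 0.321
vertex -1.259 -1.778 0.096
vertex -3.032 -1.668 -1.381
endloop
endfacet
facet normal -0.416 0.343 -0.842
outer loop
vertex -2.101 -1.087 -1.605
vertex -1.53 -2.301 -2.381
vertex -3.032 -1.668 -1.381
endloop
endfacet
facet normal -0.368 0.783 0.501
outer loop
vertex -3.032 -1.668 -1.381
vertex -1.259 -1.778 0.096
vertex -2.101 -1.087 -1.605
endloop
endfacet
facet normal 0.831 0.519 -0.200
outer loop
vertex -2.101 -1.087 -1.605
vertex -0.688 -2.992 -0.679
vertex -1.53 -2.301 -2.381
endloop
endfacet
facet normal 0.831 0.519 -0.201
outer loop
vertex -1.259 -1.778 0.096
vertex -0.688 -2.992 -0.679
vertex -2.101 -1.087 -1.605
endloop
endfacet
facet normal -0.573 -0.012 -0.820
outer loop
vertex 0.372 1.585 -0.342
vertex -0.479 1.89 0.248
vertex 0.295 2.406 -0.3
endloop
endfacet
facet normal 0.993 0.096 -0.061
outer loop
vertex 0.372 1.585 -0.342
vertex 0.295 2.406 -0.3
vertex 0.459 1.91 1.592
endloop
endfacet
facet normal -0.573 -0.011 -0.820
outer loop
vertex 0.295 2.406 -0.3
vertex -0.479 1.89 0.248
vertex -0.235 2.926 0.063
endloop
endfacet
facet normal 0.734 0.670 0.112
outer loop
vertex 0.295 2.406 -0.3
vertex -0.235 2.926 0.063
vertex 0.459 1.91 1.592
endloop
endfacet
facet normal -0.572 -0.012 -0.820
outer loop
vertex -0.235 2.926 0.063
vertex -0.479 1.89 0.248
vertex -0.909 2.839 0.534
endloop
endfacet
facet normal 0.218 0.856 0.470
outer loop
vertex -0.235 2.926 0.063
vertex -0.909 2.839 0.534
vertex 0.459 1.91 1.592
endloop
endfacet
facet normal -0.572 -0.012 -0.820
outer loop
vertex -0.909 2.839 0.534
vertex -0.479 1.89 0.248
vertex -1.331 2.196 0.838
endloop
endfacet
facet normal -0.251 0.543 0.801
outer loop
vertex -0.909 2.839 0.534
vertex -1.331 2.196 0.838
vertex 0.459 1.91 1.592
endloop
endfacet
facet normal -0.572 -0.012 -0.820
outer loop
vertex -1.331 2.196 0.838
vertex -0.479 1.89 0.248
vertex -1.254 1.374 0.796
endloop
endfacet
facet normal -0.398 -0.084 0.913
outer loop
vertex -1.331 2.196 0.838
vertex -1.254 1.374 0.796
vertex 0.459 1.91 1.592
endloop
endfacet
facet normal -0.572 -0.012 -0.820
outer loop
vertex -1.254 1.374 0.796
vertex -0.479 1.89 0.248
vertex -0.723 0.855 0.433
endloop
endfacet
facet normal -0.138 -0.658 0.740
outer loop
vertex -1.254 1.374 0.796
vertex -0.723 0.855 0.433
vertex 0.459 1.91 1.592
endloop
endfacet
facet normal -0.573 -0.011 -0.819
outer loop
vertex -0.723 0.855 0.433
vertex -0.479 1.89 0.248
vertex -0.05 0.942 -0.039
endloop
endfacet
facet normal 0.377 -0.843 0.383
outer loop
vertex -0.723 0.855 0.433
vertex -0.05 0.942 -0.039
vertex 0.459 1.91 1.592
endloop
endfacet
facet normal -0.572 -0.011 -0.820
outer loop
vertex -0.05 0.942 -0.039
vertex -0.479 1.89 0.248
vertex 0.372 1.585 -0.342
endloop
endfacet
facet normal 0.846 -0.531 0.051
outer loop
vertex -0.05 0.942 -0.039
vertex 0.372 1.585 -0.342
vertex 0.459 1.91 1.592
endloop
endfacet

endsolid


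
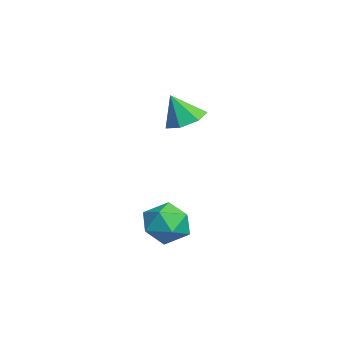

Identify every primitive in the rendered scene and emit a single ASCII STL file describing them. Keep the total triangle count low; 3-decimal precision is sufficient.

solid 
facet normal -0.233 0.700 0.675
outer loop
vertex 0.895 2.693 -3.029
vertex 1.035 1.861 -2.119
vertex 2.003 2.543 -2.491
endloop
endfacet
facet normal 0.082 0.991 0.107
outer loop
vertex 0.895 2.693 -3.029
vertex 2.003 2.543 -2.491
vertex 1.925 2.682 -3.721
endloop
endfacet
facet normal -0.307 0.828 -0.470
outer loop
vertex 0.895 2.693 -3.029
vertex 1.925 2.682 -3.721
vertex 0.909 2.085 -4.11
endloop
endfacet
facet normal -0.863 0.436 -0.256
outer loop
vertex 0.895 2.693 -3.029
vertex 0.909 2.085 -4.11
vertex 0.359 1.578 -3.12
endloop
endfacet
facet normal -0.818 0.356 0.452
outer loop
vertex 0.895 2.693 -3.029
vertex 0.359 1.578 -3.12
vertex 1.035 1.861 -2.119
endloop
endfacet
facet normal 0.725 0.688 0.032
outer loop
vertex 1.925 2.682 -3.721
vertex 2.003 2.543 -2.491
vertex 2.701 1.842 -3.24
endloop
endfacet
facet normal 0.214 0.216 0.953
outer loop
vertex 2.003 2.543 -2.491
vertex 1.035 1.861 -2.119
vertex 2.151 1.335 -2.25
endloop
endfacet
facet normal -0.733 -0.339 0.590
outer loop
vertex 1.035 1.861 -2.119
vertex 0.359 1.578 -3.12
vertex 1.135 0.738 -2.639
endloop
endfacet
facet normal -0.805 -0.209 -0.555
outer loop
vertex 0.359 1.578 -3.12
vertex 0.909 2.085 -4.11
vertex 1.057 0.877 -3.869
endloop
endfacet
facet normal 0.095 0.425 -0.900
outer loop
vertex 0.909 2.085 -4.11
vertex 1.925 2.682 -3.721
vertex 2.025 1.559 -4.241
endloop
endfacet
facet normal 0.863 -0.436 0.256
outer loop
vertex 2.165 0.727 -3.331
vertex 2.701 1.842 -3.24
vertex 2.151 1.335 -2.25
endloop
endfacet
facet normal 0.307 -0.828 0.470
outer loop
vertex 2.165 0.727 -3.331
vertex 2.151 1.335 -2.25
vertex 1.135 0.738 -2.639
endloop
endfacet
facet normal -0.082 -0.991 -0.107
outer loop
vertex 2.165 0.727 -3.331
vertex 1.135 0.738 -2.639
vertex 1.057 0.877 -3.869
endloop
endfacet
facet normal 0.233 -0.700 -0.675
outer loop
vertex 2.165 0.727 -3.331
vertex 1.057 0.877 -3.869
vertex 2.025 1.559 -4.241
endloop
endfacet
facet normal 0.818 -0.356 -0.452
outer loop
vertex 2.165 0.727 -3.331
vertex 2.025 1.559 -4.241
vertex 2.701 1.842 -3.24
endloop
endfacet
facet normal 0.805 0.209 0.555
outer loop
vertex 2.151 1.335 -2.25
vertex 2.701 1.842 -3.24
vertex 2.003 2.543 -2.491
endloop
endfacet
facet normal -0.095 -0.425 0.900
outer loop
vertex 1.135 0.738 -2.639
vertex 2.151 1.335 -2.25
vertex 1.035 1.861 -2.119
endloop
endfacet
facet normal -0.725 -0.688 -0.032
outer loop
vertex 1.057 0.877 -3.869
vertex 1.135 0.738 -2.639
vertex 0.359 1.578 -3.12
endloop
endfacet
facet normal -0.214 -0.216 -0.953
outer loop
vertex 2.025 1.559 -4.241
vertex 1.057 0.877 -3.869
vertex 0.909 2.085 -4.11
endloop
endfacet
facet normal 0.733 0.339 -0.590
outer loop
vertex 2.701 1.842 -3.24
vertex 2.025 1.559 -4.241
vertex 1.925 2.682 -3.721
endloop
endfacet
facet normal -0.021 0.422 -0.906
outer loop
vertex -1.613 3.467 1.843
vertex -2.548 2.988 1.642
vertex -2.371 3.946 2.084
endloop
endfacet
facet normal 0.509 0.431 0.745
outer loop
vertex -1.613 3.467 1.843
vertex -2.371 3.946 2.084
vertex -2.512 2.292 3.138
endloop
endfacet
facet normal -0.022 0.422 -0.906
outer loop
vertex -2.371 3.946 2.084
vertex -2.548 2.988 1.642
vertex -3.262 3.703 1.992
endloop
endfacet
facet normal -0.230 0.537 0.812
outer loop
vertex -2.371 3.946 2.084
vertex -3.262 3.703 1.992
vertex -2.512 2.292 3.138
endloop
endfacet
facet normal -0.021 0.423 -0.906
outer loop
vertex -3.262 3.703 1.992
vertex -2.548 2.988 1.642
vertex -3.616 2.922 1.636
endloop
endfacet
facet normal -0.787 0.078 0.612
outer loop
vertex -3.262 3.703 1.992
vertex -3.616 2.922 1.636
vertex -2.512 2.292 3.138
endloop
endfacet
facet normal -0.021 0.422 -0.906
outer loop
vertex -3.616 2.922 1.636
vertex -2.548 2.988 1.642
vertex -3.165 2.19 1.285
endloop
endfacet
facet normal -0.744 -0.600 0.295
outer loop
vertex -3.616 2.922 1.636
vertex -3.165 2.19 1.285
vertex -2.512 2.292 3.138
endloop
endfacet
facet normal -0.021 0.422 -0.907
outer loop
vertex -3.165 2.19 1.285
vertex -2.548 2.988 1.642
vertex -2.249 2.059 1.203
endloop
endfacet
facet normal -0.132 -0.986 0.101
outer loop
vertex -3.165 2.19 1.285
vertex -2.249 2.059 1.203
vertex -2.512 2.292 3.138
endloop
endfacet
facet normal -0.021 0.422 -0.907
outer loop
vertex -2.249 2.059 1.203
vertex -2.548 2.988 1.642
vertex -1.558 2.627 1.451
endloop
endfacet
facet normal 0.587 -0.790 0.175
outer loop
vertex -2.249 2.059 1.203
vertex -1.558 2.627 1.451
vertex -2.512 2.292 3.138
endloop
endfacet
facet normal -0.021 0.422 -0.907
outer loop
vertex -1.558 2.627 1.451
vertex -2.548 2.988 1.642
vertex -1.613 3.467 1.843
endloop
endfacet
facet normal 0.873 -0.158 0.462
outer loop
vertex -1.558 2.627 1.451
vertex -1.613 3.467 1.843
vertex -2.512 2.292 3.138
endloop
endfacet

endsolid


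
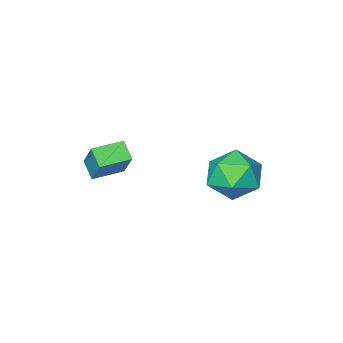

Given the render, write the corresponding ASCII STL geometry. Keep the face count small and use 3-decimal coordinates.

solid 
facet normal -0.987 0.155 0.045
outer loop
vertex 3.175 1.815 3.267
vertex 3.267 2.557 2.732
vertex 2.96 0.846 1.887
endloop
endfacet
facet normal -0.100 -0.807 0.582
outer loop
vertex 4.253 0.643 1.828
vertex 3.175 1.815 3.267
vertex 2.96 0.846 1.887
endloop
endfacet
facet normal -0.987 0.155 0.045
outer loop
vertex 2.96 0.846 1.887
vertex 3.267 2.557 2.732
vertex 3.052 1.588 1.352
endloop
endfacet
facet normal -0.127 -0.570 -0.812
outer loop
vertex 3.052 1.588 1.352
vertex 4.253 0.643 1.828
vertex 2.96 0.846 1.887
endloop
endfacet
facet normal 0.127 0.570 0.812
outer loop
vertex 3.175 1.815 3.267
vertex 4.56 2.354 2.673
vertex 3.267 2.557 2.732
endloop
endfacet
facet normal -0.100 -0.807 0.582
outer loop
vertex 4.468 1.612 3.208
vertex 3.175 1.815 3.267
vertex 4.253 0.643 1.828
endloop
endfacet
facet normal 0.127 0.570 0.812
outer loop
vertex 4.468 1.612 3.208
vertex 4.56 2.354 2.673
vertex 3.175 1.815 3.267
endloop
endfacet
facet normal 0.100 0.807 -0.582
outer loop
vertex 3.267 2.557 2.732
vertex 4.56 2.354 2.673
vertex 3.052 1.588 1.352
endloop
endfacet
facet normal -0.127 -0.570 -0.812
outer loop
vertex 4.345 1.385 1.293
vertex 4.253 0.643 1.828
vertex 3.052 1.588 1.352
endloop
endfacet
facet normal 0.100 0.807 -0.582
outer loop
vertex 3.052 1.588 1.352
vertex 4.56 2.354 2.673
vertex 4.345 1.385 1.293
endloop
endfacet
facet normal 0.987 -0.155 -0.045
outer loop
vertex 4.345 1.385 1.293
vertex 4.468 1.612 3.208
vertex 4.253 0.643 1.828
endloop
endfacet
facet normal 0.987 -0.155 -0.045
outer loop
vertex 4.56 2.354 2.673
vertex 4.468 1.612 3.208
vertex 4.345 1.385 1.293
endloop
endfacet
facet normal 0.044 0.071 0.996
outer loop
vertex -0.865 4.314 1.788
vertex -1.059 3.092 1.884
vertex 0.098 3.532 1.801
endloop
endfacet
facet normal 0.452 0.568 0.688
outer loop
vertex -0.865 4.314 1.788
vertex 0.098 3.532 1.801
vertex 0.089 4.492 1.015
endloop
endfacet
facet normal 0.035 0.964 0.265
outer loop
vertex -0.865 4.314 1.788
vertex 0.089 4.492 1.015
vertex -1.074 4.645 0.611
endloop
endfacet
facet normal -0.630 0.711 0.312
outer loop
vertex -0.865 4.314 1.788
vertex -1.074 4.645 0.611
vertex -1.784 3.78 1.148
endloop
endfacet
facet normal -0.625 0.159 0.764
outer loop
vertex -0.865 4.314 1.788
vertex -1.784 3.78 1.148
vertex -1.059 3.092 1.884
endloop
endfacet
facet normal 0.932 0.236 0.277
outer loop
vertex 0.089 4.492 1.015
vertex 0.098 3.532 1.801
vertex 0.484 3.38 0.632
endloop
endfacet
facet normal 0.272 -0.569 0.776
outer loop
vertex 0.098 3.532 1.801
vertex -1.059 3.092 1.884
vertex -0.226 2.515 1.169
endloop
endfacet
facet normal -0.811 -0.426 0.401
outer loop
vertex -1.059 3.092 1.884
vertex -1.784 3.78 1.148
vertex -1.389 2.668 0.765
endloop
endfacet
facet normal -0.820 0.467 -0.331
outer loop
vertex -1.784 3.78 1.148
vertex -1.074 4.645 0.611
vertex -1.398 3.628 -0.021
endloop
endfacet
facet normal 0.257 0.876 -0.408
outer loop
vertex -1.074 4.645 0.611
vertex 0.089 4.492 1.015
vertex -0.241 4.068 -0.104
endloop
endfacet
facet normal 0.630 -0.711 -0.312
outer loop
vertex -0.435 2.846 -0.008
vertex 0.484 3.38 0.632
vertex -0.226 2.515 1.169
endloop
endfacet
facet normal -0.035 -0.964 -0.265
outer loop
vertex -0.435 2.846 -0.008
vertex -0.226 2.515 1.169
vertex -1.389 2.668 0.765
endloop
endfacet
facet normal -0.452 -0.568 -0.688
outer loop
vertex -0.435 2.846 -0.008
vertex -1.389 2.668 0.765
vertex -1.398 3.628 -0.021
endloop
endfacet
facet normal -0.044 -0.071 -0.996
outer loop
vertex -0.435 2.846 -0.008
vertex -1.398 3.628 -0.021
vertex -0.241 4.068 -0.104
endloop
endfacet
facet normal 0.625 -0.159 -0.764
outer loop
vertex -0.435 2.846 -0.008
vertex -0.241 4.068 -0.104
vertex 0.484 3.38 0.632
endloop
endfacet
facet normal 0.820 -0.467 0.331
outer loop
vertex -0.226 2.515 1.169
vertex 0.484 3.38 0.632
vertex 0.098 3.532 1.801
endloop
endfacet
facet normal -0.257 -0.876 0.408
outer loop
vertex -1.389 2.668 0.765
vertex -0.226 2.515 1.169
vertex -1.059 3.092 1.884
endloop
endfacet
facet normal -0.932 -0.236 -0.277
outer loop
vertex -1.398 3.628 -0.021
vertex -1.389 2.668 0.765
vertex -1.784 3.78 1.148
endloop
endfacet
facet normal -0.272 0.569 -0.776
outer loop
vertex -0.241 4.068 -0.104
vertex -1.398 3.628 -0.021
vertex -1.074 4.645 0.611
endloop
endfacet
facet normal 0.811 0.426 -0.401
outer loop
vertex 0.484 3.38 0.632
vertex -0.241 4.068 -0.104
vertex 0.089 4.492 1.015
endloop
endfacet

endsolid


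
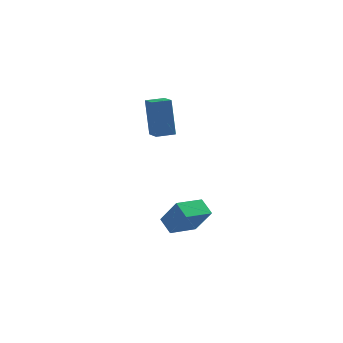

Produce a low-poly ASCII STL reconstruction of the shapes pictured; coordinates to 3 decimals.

solid 
facet normal -0.590 0.794 -0.144
outer loop
vertex -2.243 1.864 4.605
vertex -1.51 2.417 4.65
vertex -1.993 1.694 2.638
endloop
endfacet
facet normal -0.797 -0.601 -0.049
outer loop
vertex -1.45 0.963 2.77
vertex -2.243 1.864 4.605
vertex -1.993 1.694 2.638
endloop
endfacet
facet normal -0.590 0.794 -0.144
outer loop
vertex -1.993 1.694 2.638
vertex -1.51 2.417 4.65
vertex -1.26 2.247 2.683
endloop
endfacet
facet normal 0.125 -0.085 -0.988
outer loop
vertex -1.26 2.247 2.683
vertex -1.45 0.963 2.77
vertex -1.993 1.694 2.638
endloop
endfacet
facet normal -0.125 0.085 0.988
outer loop
vertex -2.243 1.864 4.605
vertex -0.967 1.686 4.782
vertex -1.51 2.417 4.65
endloop
endfacet
facet normal -0.797 -0.601 -0.049
outer loop
vertex -1.7 1.133 4.737
vertex -2.243 1.864 4.605
vertex -1.45 0.963 2.77
endloop
endfacet
facet normal -0.125 0.085 0.988
outer loop
vertex -1.7 1.133 4.737
vertex -0.967 1.686 4.782
vertex -2.243 1.864 4.605
endloop
endfacet
facet normal 0.797 0.601 0.049
outer loop
vertex -1.51 2.417 4.65
vertex -0.967 1.686 4.782
vertex -1.26 2.247 2.683
endloop
endfacet
facet normal 0.125 -0.085 -0.988
outer loop
vertex -0.717 1.516 2.815
vertex -1.45 0.963 2.77
vertex -1.26 2.247 2.683
endloop
endfacet
facet normal 0.797 0.601 0.049
outer loop
vertex -1.26 2.247 2.683
vertex -0.967 1.686 4.782
vertex -0.717 1.516 2.815
endloop
endfacet
facet normal 0.590 -0.794 0.144
outer loop
vertex -0.717 1.516 2.815
vertex -1.7 1.133 4.737
vertex -1.45 0.963 2.77
endloop
endfacet
facet normal 0.590 -0.794 0.144
outer loop
vertex -0.967 1.686 4.782
vertex -1.7 1.133 4.737
vertex -0.717 1.516 2.815
endloop
endfacet
facet normal -0.620 0.487 0.615
outer loop
vertex -0.091 -0.449 -0.583
vertex 0.712 0.728 -0.706
vertex -0.962 0.015 -1.83
endloop
endfacet
facet normal -0.561 -0.823 0.086
outer loop
vertex -0.372 -0.448 -2.414
vertex -0.091 -0.449 -0.583
vertex -0.962 0.015 -1.83
endloop
endfacet
facet normal -0.620 0.488 0.614
outer loop
vertex -0.962 0.015 -1.83
vertex 0.712 0.728 -0.706
vertex -0.158 1.192 -1.953
endloop
endfacet
facet normal -0.547 0.292 -0.784
outer loop
vertex -0.158 1.192 -1.953
vertex -0.372 -0.448 -2.414
vertex -0.962 0.015 -1.83
endloop
endfacet
facet normal 0.548 -0.292 0.784
outer loop
vertex -0.091 -0.449 -0.583
vertex 1.302 0.265 -1.29
vertex 0.712 0.728 -0.706
endloop
endfacet
facet normal -0.562 -0.823 0.086
outer loop
vertex 0.498 -0.912 -1.167
vertex -0.091 -0.449 -0.583
vertex -0.372 -0.448 -2.414
endloop
endfacet
facet normal 0.548 -0.292 0.784
outer loop
vertex 0.498 -0.912 -1.167
vertex 1.302 0.265 -1.29
vertex -0.091 -0.449 -0.583
endloop
endfacet
facet normal 0.561 0.823 -0.085
outer loop
vertex 0.712 0.728 -0.706
vertex 1.302 0.265 -1.29
vertex -0.158 1.192 -1.953
endloop
endfacet
facet normal -0.548 0.292 -0.784
outer loop
vertex 0.431 0.729 -2.537
vertex -0.372 -0.448 -2.414
vertex -0.158 1.192 -1.953
endloop
endfacet
facet normal 0.562 0.823 -0.086
outer loop
vertex -0.158 1.192 -1.953
vertex 1.302 0.265 -1.29
vertex 0.431 0.729 -2.537
endloop
endfacet
facet normal 0.620 -0.488 -0.614
outer loop
vertex 0.431 0.729 -2.537
vertex 0.498 -0.912 -1.167
vertex -0.372 -0.448 -2.414
endloop
endfacet
facet normal 0.620 -0.488 -0.615
outer loop
vertex 1.302 0.265 -1.29
vertex 0.498 -0.912 -1.167
vertex 0.431 0.729 -2.537
endloop
endfacet

endsolid


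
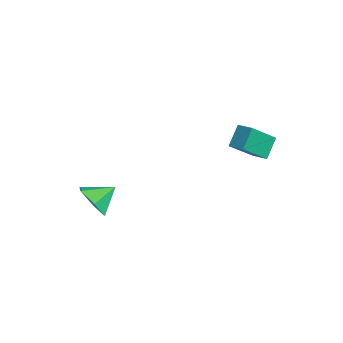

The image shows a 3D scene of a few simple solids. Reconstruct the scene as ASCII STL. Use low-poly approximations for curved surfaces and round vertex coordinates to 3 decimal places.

solid 
facet normal -0.165 -0.838 -0.521
outer loop
vertex -0.679 -2.848 -2.055
vertex -1.53 -2.411 -2.489
vertex -0.593 -2.308 -2.951
endloop
endfacet
facet normal 0.906 0.319 0.279
outer loop
vertex -0.679 -2.848 -2.055
vertex -0.593 -2.308 -2.951
vertex -1.31 -1.289 -1.791
endloop
endfacet
facet normal -0.165 -0.838 -0.521
outer loop
vertex -0.593 -2.308 -2.951
vertex -1.53 -2.411 -2.489
vertex -1.444 -1.871 -3.385
endloop
endfacet
facet normal 0.558 0.763 -0.326
outer loop
vertex -0.593 -2.308 -2.951
vertex -1.444 -1.871 -3.385
vertex -1.31 -1.289 -1.791
endloop
endfacet
facet normal -0.164 -0.838 -0.521
outer loop
vertex -1.444 -1.871 -3.385
vertex -1.53 -2.411 -2.489
vertex -2.381 -1.975 -2.923
endloop
endfacet
facet normal -0.256 0.915 -0.313
outer loop
vertex -1.444 -1.871 -3.385
vertex -2.381 -1.975 -2.923
vertex -1.31 -1.289 -1.791
endloop
endfacet
facet normal -0.164 -0.838 -0.521
outer loop
vertex -2.381 -1.975 -2.923
vertex -1.53 -2.411 -2.489
vertex -2.467 -2.515 -2.027
endloop
endfacet
facet normal -0.721 0.622 0.306
outer loop
vertex -2.381 -1.975 -2.923
vertex -2.467 -2.515 -2.027
vertex -1.31 -1.289 -1.791
endloop
endfacet
facet normal -0.164 -0.837 -0.521
outer loop
vertex -2.467 -2.515 -2.027
vertex -1.53 -2.411 -2.489
vertex -1.616 -2.952 -1.593
endloop
endfacet
facet normal -0.373 0.177 0.911
outer loop
vertex -2.467 -2.515 -2.027
vertex -1.616 -2.952 -1.593
vertex -1.31 -1.289 -1.791
endloop
endfacet
facet normal -0.164 -0.837 -0.521
outer loop
vertex -1.616 -2.952 -1.593
vertex -1.53 -2.411 -2.489
vertex -0.679 -2.848 -2.055
endloop
endfacet
facet normal 0.440 0.026 0.898
outer loop
vertex -1.616 -2.952 -1.593
vertex -0.679 -2.848 -2.055
vertex -1.31 -1.289 -1.791
endloop
endfacet
facet normal -0.945 -0.278 -0.171
outer loop
vertex 2.708 2.194 2.033
vertex 2.322 2.948 2.938
vertex 2.512 3.667 0.723
endloop
endfacet
facet normal 0.311 -0.608 -0.730
outer loop
vertex 3.278 3.892 0.862
vertex 2.708 2.194 2.033
vertex 2.512 3.667 0.723
endloop
endfacet
facet normal -0.945 -0.278 -0.171
outer loop
vertex 2.512 3.667 0.723
vertex 2.322 2.948 2.938
vertex 2.126 4.421 1.629
endloop
endfacet
facet normal -0.099 0.744 -0.661
outer loop
vertex 2.126 4.421 1.629
vertex 3.278 3.892 0.862
vertex 2.512 3.667 0.723
endloop
endfacet
facet normal 0.098 -0.744 0.661
outer loop
vertex 2.708 2.194 2.033
vertex 3.088 3.173 3.077
vertex 2.322 2.948 2.938
endloop
endfacet
facet normal 0.310 -0.608 -0.731
outer loop
vertex 3.474 2.419 2.171
vertex 2.708 2.194 2.033
vertex 3.278 3.892 0.862
endloop
endfacet
facet normal 0.099 -0.744 0.661
outer loop
vertex 3.474 2.419 2.171
vertex 3.088 3.173 3.077
vertex 2.708 2.194 2.033
endloop
endfacet
facet normal -0.311 0.608 0.731
outer loop
vertex 2.322 2.948 2.938
vertex 3.088 3.173 3.077
vertex 2.126 4.421 1.629
endloop
endfacet
facet normal -0.099 0.743 -0.662
outer loop
vertex 2.892 4.646 1.767
vertex 3.278 3.892 0.862
vertex 2.126 4.421 1.629
endloop
endfacet
facet normal -0.310 0.608 0.730
outer loop
vertex 2.126 4.421 1.629
vertex 3.088 3.173 3.077
vertex 2.892 4.646 1.767
endloop
endfacet
facet normal 0.945 0.278 0.171
outer loop
vertex 2.892 4.646 1.767
vertex 3.474 2.419 2.171
vertex 3.278 3.892 0.862
endloop
endfacet
facet normal 0.945 0.278 0.171
outer loop
vertex 3.088 3.173 3.077
vertex 3.474 2.419 2.171
vertex 2.892 4.646 1.767
endloop
endfacet

endsolid


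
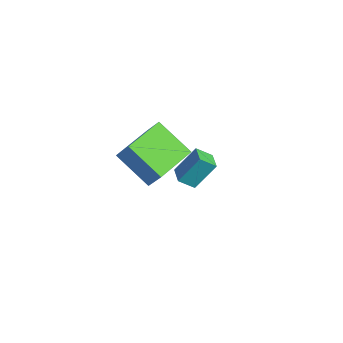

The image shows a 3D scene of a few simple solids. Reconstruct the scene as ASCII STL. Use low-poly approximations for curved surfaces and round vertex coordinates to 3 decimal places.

solid 
facet normal -0.497 -0.189 -0.847
outer loop
vertex -1.796 -2.523 2.427
vertex -2.601 -0.498 2.448
vertex -0.14 -1.854 1.305
endloop
endfacet
facet normal 0.369 -0.929 -0.009
outer loop
vertex 0.521 -1.602 2.432
vertex -1.796 -2.523 2.427
vertex -0.14 -1.854 1.305
endloop
endfacet
facet normal -0.497 -0.189 -0.847
outer loop
vertex -0.14 -1.854 1.305
vertex -2.601 -0.498 2.448
vertex -0.945 0.172 1.326
endloop
endfacet
facet normal 0.785 0.318 -0.532
outer loop
vertex -0.945 0.172 1.326
vertex 0.521 -1.602 2.432
vertex -0.14 -1.854 1.305
endloop
endfacet
facet normal -0.785 -0.318 0.532
outer loop
vertex -1.796 -2.523 2.427
vertex -1.94 -0.246 3.575
vertex -2.601 -0.498 2.448
endloop
endfacet
facet normal 0.369 -0.929 -0.010
outer loop
vertex -1.135 -2.272 3.554
vertex -1.796 -2.523 2.427
vertex 0.521 -1.602 2.432
endloop
endfacet
facet normal -0.785 -0.318 0.531
outer loop
vertex -1.135 -2.272 3.554
vertex -1.94 -0.246 3.575
vertex -1.796 -2.523 2.427
endloop
endfacet
facet normal -0.370 0.929 0.009
outer loop
vertex -2.601 -0.498 2.448
vertex -1.94 -0.246 3.575
vertex -0.945 0.172 1.326
endloop
endfacet
facet normal 0.785 0.318 -0.531
outer loop
vertex -0.284 0.423 2.453
vertex 0.521 -1.602 2.432
vertex -0.945 0.172 1.326
endloop
endfacet
facet normal -0.369 0.929 0.009
outer loop
vertex -0.945 0.172 1.326
vertex -1.94 -0.246 3.575
vertex -0.284 0.423 2.453
endloop
endfacet
facet normal 0.497 0.189 0.847
outer loop
vertex -0.284 0.423 2.453
vertex -1.135 -2.272 3.554
vertex 0.521 -1.602 2.432
endloop
endfacet
facet normal 0.497 0.189 0.847
outer loop
vertex -1.94 -0.246 3.575
vertex -1.135 -2.272 3.554
vertex -0.284 0.423 2.453
endloop
endfacet
facet normal -0.928 0.347 -0.135
outer loop
vertex -4.041 2.987 -2.077
vertex -3.685 3.698 -2.7
vertex -4.245 1.921 -3.412
endloop
endfacet
facet normal -0.352 -0.705 0.616
outer loop
vertex -3.335 1.582 -3.28
vertex -4.041 2.987 -2.077
vertex -4.245 1.921 -3.412
endloop
endfacet
facet normal -0.928 0.346 -0.135
outer loop
vertex -4.245 1.921 -3.412
vertex -3.685 3.698 -2.7
vertex -3.889 2.633 -4.035
endloop
endfacet
facet normal -0.118 -0.620 -0.776
outer loop
vertex -3.889 2.633 -4.035
vertex -3.335 1.582 -3.28
vertex -4.245 1.921 -3.412
endloop
endfacet
facet normal 0.119 0.620 0.775
outer loop
vertex -4.041 2.987 -2.077
vertex -2.775 3.359 -2.568
vertex -3.685 3.698 -2.7
endloop
endfacet
facet normal -0.353 -0.705 0.616
outer loop
vertex -3.131 2.647 -1.945
vertex -4.041 2.987 -2.077
vertex -3.335 1.582 -3.28
endloop
endfacet
facet normal 0.119 0.619 0.776
outer loop
vertex -3.131 2.647 -1.945
vertex -2.775 3.359 -2.568
vertex -4.041 2.987 -2.077
endloop
endfacet
facet normal 0.352 0.705 -0.616
outer loop
vertex -3.685 3.698 -2.7
vertex -2.775 3.359 -2.568
vertex -3.889 2.633 -4.035
endloop
endfacet
facet normal -0.119 -0.620 -0.776
outer loop
vertex -2.979 2.293 -3.903
vertex -3.335 1.582 -3.28
vertex -3.889 2.633 -4.035
endloop
endfacet
facet normal 0.353 0.704 -0.616
outer loop
vertex -3.889 2.633 -4.035
vertex -2.775 3.359 -2.568
vertex -2.979 2.293 -3.903
endloop
endfacet
facet normal 0.928 -0.347 0.135
outer loop
vertex -2.979 2.293 -3.903
vertex -3.131 2.647 -1.945
vertex -3.335 1.582 -3.28
endloop
endfacet
facet normal 0.928 -0.346 0.135
outer loop
vertex -2.775 3.359 -2.568
vertex -3.131 2.647 -1.945
vertex -2.979 2.293 -3.903
endloop
endfacet

endsolid


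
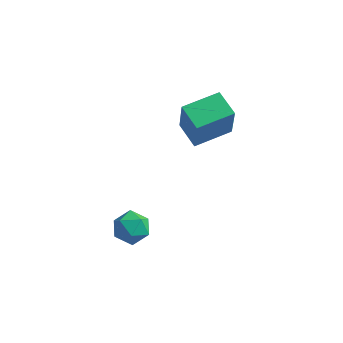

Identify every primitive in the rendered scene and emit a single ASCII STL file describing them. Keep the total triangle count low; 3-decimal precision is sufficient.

solid 
facet normal -0.080 0.975 0.206
outer loop
vertex -2.339 0.098 -3.406
vertex -2.295 -0.081 -2.542
vertex -1.555 0.076 -2.999
endloop
endfacet
facet normal 0.244 0.873 -0.422
outer loop
vertex -2.339 0.098 -3.406
vertex -1.555 0.076 -2.999
vertex -1.647 -0.285 -3.799
endloop
endfacet
facet normal -0.199 0.503 -0.841
outer loop
vertex -2.339 0.098 -3.406
vertex -1.647 -0.285 -3.799
vertex -2.444 -0.665 -3.838
endloop
endfacet
facet normal -0.797 0.377 -0.472
outer loop
vertex -2.339 0.098 -3.406
vertex -2.444 -0.665 -3.838
vertex -2.844 -0.539 -3.061
endloop
endfacet
facet normal -0.723 0.668 0.175
outer loop
vertex -2.339 0.098 -3.406
vertex -2.844 -0.539 -3.061
vertex -2.295 -0.081 -2.542
endloop
endfacet
facet normal 0.825 0.474 -0.309
outer loop
vertex -1.647 -0.285 -3.799
vertex -1.555 0.076 -2.999
vertex -1.176 -0.701 -3.179
endloop
endfacet
facet normal 0.301 0.639 0.708
outer loop
vertex -1.555 0.076 -2.999
vertex -2.295 -0.081 -2.542
vertex -1.576 -0.575 -2.402
endloop
endfacet
facet normal -0.740 0.142 0.657
outer loop
vertex -2.295 -0.081 -2.542
vertex -2.844 -0.539 -3.061
vertex -2.373 -0.955 -2.441
endloop
endfacet
facet normal -0.860 -0.329 -0.389
outer loop
vertex -2.844 -0.539 -3.061
vertex -2.444 -0.665 -3.838
vertex -2.465 -1.316 -3.241
endloop
endfacet
facet normal 0.107 -0.124 -0.987
outer loop
vertex -2.444 -0.665 -3.838
vertex -1.647 -0.285 -3.799
vertex -1.725 -1.159 -3.698
endloop
endfacet
facet normal 0.797 -0.377 0.472
outer loop
vertex -1.681 -1.338 -2.834
vertex -1.176 -0.701 -3.179
vertex -1.576 -0.575 -2.402
endloop
endfacet
facet normal 0.199 -0.503 0.841
outer loop
vertex -1.681 -1.338 -2.834
vertex -1.576 -0.575 -2.402
vertex -2.373 -0.955 -2.441
endloop
endfacet
facet normal -0.244 -0.873 0.422
outer loop
vertex -1.681 -1.338 -2.834
vertex -2.373 -0.955 -2.441
vertex -2.465 -1.316 -3.241
endloop
endfacet
facet normal 0.080 -0.975 -0.206
outer loop
vertex -1.681 -1.338 -2.834
vertex -2.465 -1.316 -3.241
vertex -1.725 -1.159 -3.698
endloop
endfacet
facet normal 0.723 -0.668 -0.175
outer loop
vertex -1.681 -1.338 -2.834
vertex -1.725 -1.159 -3.698
vertex -1.176 -0.701 -3.179
endloop
endfacet
facet normal 0.860 0.329 0.389
outer loop
vertex -1.576 -0.575 -2.402
vertex -1.176 -0.701 -3.179
vertex -1.555 0.076 -2.999
endloop
endfacet
facet normal -0.107 0.124 0.987
outer loop
vertex -2.373 -0.955 -2.441
vertex -1.576 -0.575 -2.402
vertex -2.295 -0.081 -2.542
endloop
endfacet
facet normal -0.825 -0.474 0.309
outer loop
vertex -2.465 -1.316 -3.241
vertex -2.373 -0.955 -2.441
vertex -2.844 -0.539 -3.061
endloop
endfacet
facet normal -0.301 -0.639 -0.708
outer loop
vertex -1.725 -1.159 -3.698
vertex -2.465 -1.316 -3.241
vertex -2.444 -0.665 -3.838
endloop
endfacet
facet normal 0.740 -0.142 -0.657
outer loop
vertex -1.176 -0.701 -3.179
vertex -1.725 -1.159 -3.698
vertex -1.647 -0.285 -3.799
endloop
endfacet
facet normal -0.759 0.578 0.299
outer loop
vertex -0.987 2.294 2.896
vertex 0.127 3.654 3.098
vertex -1.307 2.83 1.048
endloop
endfacet
facet normal -0.629 -0.769 -0.114
outer loop
vertex -0.327 2.086 0.662
vertex -0.987 2.294 2.896
vertex -1.307 2.83 1.048
endloop
endfacet
facet normal -0.760 0.577 0.299
outer loop
vertex -1.307 2.83 1.048
vertex 0.127 3.654 3.098
vertex -0.193 4.191 1.251
endloop
endfacet
facet normal -0.164 0.275 -0.947
outer loop
vertex -0.193 4.191 1.251
vertex -0.327 2.086 0.662
vertex -1.307 2.83 1.048
endloop
endfacet
facet normal 0.164 -0.275 0.947
outer loop
vertex -0.987 2.294 2.896
vertex 1.107 2.91 2.712
vertex 0.127 3.654 3.098
endloop
endfacet
facet normal -0.629 -0.769 -0.114
outer loop
vertex -0.007 1.549 2.509
vertex -0.987 2.294 2.896
vertex -0.327 2.086 0.662
endloop
endfacet
facet normal 0.164 -0.276 0.947
outer loop
vertex -0.007 1.549 2.509
vertex 1.107 2.91 2.712
vertex -0.987 2.294 2.896
endloop
endfacet
facet normal 0.629 0.769 0.115
outer loop
vertex 0.127 3.654 3.098
vertex 1.107 2.91 2.712
vertex -0.193 4.191 1.251
endloop
endfacet
facet normal -0.165 0.275 -0.947
outer loop
vertex 0.787 3.446 0.864
vertex -0.327 2.086 0.662
vertex -0.193 4.191 1.251
endloop
endfacet
facet normal 0.629 0.769 0.114
outer loop
vertex -0.193 4.191 1.251
vertex 1.107 2.91 2.712
vertex 0.787 3.446 0.864
endloop
endfacet
facet normal 0.759 -0.578 -0.299
outer loop
vertex 0.787 3.446 0.864
vertex -0.007 1.549 2.509
vertex -0.327 2.086 0.662
endloop
endfacet
facet normal 0.760 -0.577 -0.299
outer loop
vertex 1.107 2.91 2.712
vertex -0.007 1.549 2.509
vertex 0.787 3.446 0.864
endloop
endfacet

endsolid


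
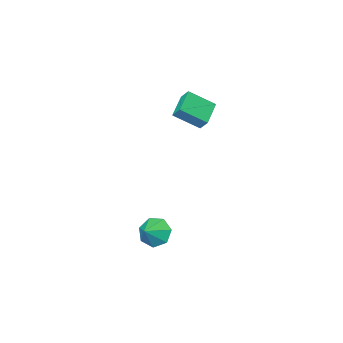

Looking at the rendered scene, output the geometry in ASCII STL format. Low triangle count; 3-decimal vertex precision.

solid 
facet normal -0.814 -0.322 -0.484
outer loop
vertex 3.681 -0.002 -4.504
vertex 3.042 0.499 -3.763
vertex 3.443 0.9 -4.705
endloop
endfacet
facet normal 0.917 0.161 -0.365
outer loop
vertex 3.681 -0.002 -4.504
vertex 3.443 0.9 -4.705
vertex 4.058 0.901 -3.157
endloop
endfacet
facet normal -0.813 -0.323 -0.484
outer loop
vertex 3.443 0.9 -4.705
vertex 3.042 0.499 -3.763
vertex 2.902 1.5 -4.196
endloop
endfacet
facet normal 0.609 0.755 -0.243
outer loop
vertex 3.443 0.9 -4.705
vertex 2.902 1.5 -4.196
vertex 4.058 0.901 -3.157
endloop
endfacet
facet normal -0.814 -0.323 -0.483
outer loop
vertex 2.902 1.5 -4.196
vertex 3.042 0.499 -3.763
vertex 2.467 1.346 -3.36
endloop
endfacet
facet normal 0.224 0.931 0.288
outer loop
vertex 2.902 1.5 -4.196
vertex 2.467 1.346 -3.36
vertex 4.058 0.901 -3.157
endloop
endfacet
facet normal -0.814 -0.322 -0.484
outer loop
vertex 2.467 1.346 -3.36
vertex 3.042 0.499 -3.763
vertex 2.464 0.553 -2.828
endloop
endfacet
facet normal 0.050 0.556 0.829
outer loop
vertex 2.467 1.346 -3.36
vertex 2.464 0.553 -2.828
vertex 4.058 0.901 -3.157
endloop
endfacet
facet normal -0.813 -0.322 -0.484
outer loop
vertex 2.464 0.553 -2.828
vertex 3.042 0.499 -3.763
vertex 2.896 -0.28 -2.999
endloop
endfacet
facet normal 0.219 -0.086 0.972
outer loop
vertex 2.464 0.553 -2.828
vertex 2.896 -0.28 -2.999
vertex 4.058 0.901 -3.157
endloop
endfacet
facet normal -0.813 -0.322 -0.484
outer loop
vertex 2.896 -0.28 -2.999
vertex 3.042 0.499 -3.763
vertex 3.438 -0.527 -3.745
endloop
endfacet
facet normal 0.605 -0.513 0.609
outer loop
vertex 2.896 -0.28 -2.999
vertex 3.438 -0.527 -3.745
vertex 4.058 0.901 -3.157
endloop
endfacet
facet normal -0.814 -0.323 -0.484
outer loop
vertex 3.438 -0.527 -3.745
vertex 3.042 0.499 -3.763
vertex 3.681 -0.002 -4.504
endloop
endfacet
facet normal 0.915 -0.403 0.014
outer loop
vertex 3.438 -0.527 -3.745
vertex 3.681 -0.002 -4.504
vertex 4.058 0.901 -3.157
endloop
endfacet
facet normal -0.723 -0.560 0.404
outer loop
vertex -1.683 -3.614 4.402
vertex -1.782 -3.016 5.054
vertex -3.012 -2.668 3.334
endloop
endfacet
facet normal 0.111 -0.672 -0.733
outer loop
vertex -1.638 -1.604 2.566
vertex -1.683 -3.614 4.402
vertex -3.012 -2.668 3.334
endloop
endfacet
facet normal -0.723 -0.560 0.404
outer loop
vertex -3.012 -2.668 3.334
vertex -1.782 -3.016 5.054
vertex -3.111 -2.07 3.986
endloop
endfacet
facet normal -0.682 0.485 -0.548
outer loop
vertex -3.111 -2.07 3.986
vertex -1.638 -1.604 2.566
vertex -3.012 -2.668 3.334
endloop
endfacet
facet normal 0.682 -0.485 0.548
outer loop
vertex -1.683 -3.614 4.402
vertex -0.408 -1.952 4.286
vertex -1.782 -3.016 5.054
endloop
endfacet
facet normal 0.111 -0.672 -0.733
outer loop
vertex -0.309 -2.55 3.634
vertex -1.683 -3.614 4.402
vertex -1.638 -1.604 2.566
endloop
endfacet
facet normal 0.682 -0.485 0.548
outer loop
vertex -0.309 -2.55 3.634
vertex -0.408 -1.952 4.286
vertex -1.683 -3.614 4.402
endloop
endfacet
facet normal -0.111 0.672 0.733
outer loop
vertex -1.782 -3.016 5.054
vertex -0.408 -1.952 4.286
vertex -3.111 -2.07 3.986
endloop
endfacet
facet normal -0.682 0.485 -0.548
outer loop
vertex -1.737 -1.006 3.218
vertex -1.638 -1.604 2.566
vertex -3.111 -2.07 3.986
endloop
endfacet
facet normal -0.111 0.672 0.733
outer loop
vertex -3.111 -2.07 3.986
vertex -0.408 -1.952 4.286
vertex -1.737 -1.006 3.218
endloop
endfacet
facet normal 0.723 0.560 -0.404
outer loop
vertex -1.737 -1.006 3.218
vertex -0.309 -2.55 3.634
vertex -1.638 -1.604 2.566
endloop
endfacet
facet normal 0.723 0.560 -0.404
outer loop
vertex -0.408 -1.952 4.286
vertex -0.309 -2.55 3.634
vertex -1.737 -1.006 3.218
endloop
endfacet

endsolid


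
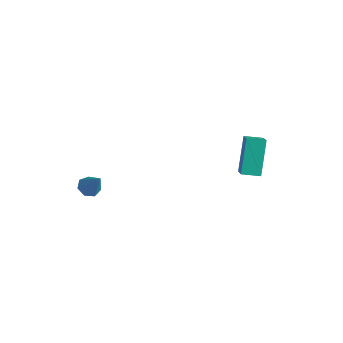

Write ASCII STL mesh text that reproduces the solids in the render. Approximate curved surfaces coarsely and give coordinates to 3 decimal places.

solid 
facet normal -0.323 0.427 0.845
outer loop
vertex 2.945 2.909 5.146
vertex 3.507 3.623 5.0
vertex 2.229 3.368 4.64
endloop
endfacet
facet normal -0.610 -0.776 0.159
outer loop
vertex 2.873 2.517 2.96
vertex 2.945 2.909 5.146
vertex 2.229 3.368 4.64
endloop
endfacet
facet normal -0.323 0.428 0.844
outer loop
vertex 2.229 3.368 4.64
vertex 3.507 3.623 5.0
vertex 2.791 4.082 4.493
endloop
endfacet
facet normal -0.723 0.464 -0.512
outer loop
vertex 2.791 4.082 4.493
vertex 2.873 2.517 2.96
vertex 2.229 3.368 4.64
endloop
endfacet
facet normal 0.723 -0.464 0.512
outer loop
vertex 2.945 2.909 5.146
vertex 4.151 2.772 3.32
vertex 3.507 3.623 5.0
endloop
endfacet
facet normal -0.610 -0.776 0.159
outer loop
vertex 3.589 2.058 3.467
vertex 2.945 2.909 5.146
vertex 2.873 2.517 2.96
endloop
endfacet
facet normal 0.723 -0.464 0.512
outer loop
vertex 3.589 2.058 3.467
vertex 4.151 2.772 3.32
vertex 2.945 2.909 5.146
endloop
endfacet
facet normal 0.610 0.776 -0.159
outer loop
vertex 3.507 3.623 5.0
vertex 4.151 2.772 3.32
vertex 2.791 4.082 4.493
endloop
endfacet
facet normal -0.723 0.464 -0.512
outer loop
vertex 3.435 3.231 2.814
vertex 2.873 2.517 2.96
vertex 2.791 4.082 4.493
endloop
endfacet
facet normal 0.610 0.776 -0.159
outer loop
vertex 2.791 4.082 4.493
vertex 4.151 2.772 3.32
vertex 3.435 3.231 2.814
endloop
endfacet
facet normal 0.324 -0.427 -0.844
outer loop
vertex 3.435 3.231 2.814
vertex 3.589 2.058 3.467
vertex 2.873 2.517 2.96
endloop
endfacet
facet normal 0.323 -0.428 -0.844
outer loop
vertex 4.151 2.772 3.32
vertex 3.589 2.058 3.467
vertex 3.435 3.231 2.814
endloop
endfacet
facet normal -0.595 -0.036 -0.803
outer loop
vertex -2.863 -1.095 -0.249
vertex -3.182 -1.547 0.008
vertex -3.274 -0.945 0.049
endloop
endfacet
facet normal 0.404 0.909 0.100
outer loop
vertex -2.863 -1.095 -0.249
vertex -3.274 -0.945 0.049
vertex -2.318 -1.493 1.172
endloop
endfacet
facet normal -0.596 -0.036 -0.802
outer loop
vertex -3.274 -0.945 0.049
vertex -3.182 -1.547 0.008
vertex -3.615 -1.248 0.316
endloop
endfacet
facet normal -0.237 0.779 0.581
outer loop
vertex -3.274 -0.945 0.049
vertex -3.615 -1.248 0.316
vertex -2.318 -1.493 1.172
endloop
endfacet
facet normal -0.596 -0.037 -0.802
outer loop
vertex -3.615 -1.248 0.316
vertex -3.182 -1.547 0.008
vertex -3.631 -1.776 0.352
endloop
endfacet
facet normal -0.540 0.074 0.839
outer loop
vertex -3.615 -1.248 0.316
vertex -3.631 -1.776 0.352
vertex -2.318 -1.493 1.172
endloop
endfacet
facet normal -0.596 -0.038 -0.802
outer loop
vertex -3.631 -1.776 0.352
vertex -3.182 -1.547 0.008
vertex -3.308 -2.131 0.129
endloop
endfacet
facet normal -0.278 -0.679 0.679
outer loop
vertex -3.631 -1.776 0.352
vertex -3.308 -2.131 0.129
vertex -2.318 -1.493 1.172
endloop
endfacet
facet normal -0.595 -0.038 -0.803
outer loop
vertex -3.308 -2.131 0.129
vertex -3.182 -1.547 0.008
vertex -2.89 -2.046 -0.185
endloop
endfacet
facet normal 0.352 -0.909 0.222
outer loop
vertex -3.308 -2.131 0.129
vertex -2.89 -2.046 -0.185
vertex -2.318 -1.493 1.172
endloop
endfacet
facet normal -0.595 -0.037 -0.803
outer loop
vertex -2.89 -2.046 -0.185
vertex -3.182 -1.547 0.008
vertex -2.692 -1.585 -0.353
endloop
endfacet
facet normal 0.876 -0.445 -0.188
outer loop
vertex -2.89 -2.046 -0.185
vertex -2.692 -1.585 -0.353
vertex -2.318 -1.493 1.172
endloop
endfacet
facet normal -0.595 -0.037 -0.803
outer loop
vertex -2.692 -1.585 -0.353
vertex -3.182 -1.547 0.008
vertex -2.863 -1.095 -0.249
endloop
endfacet
facet normal 0.899 0.365 -0.242
outer loop
vertex -2.692 -1.585 -0.353
vertex -2.863 -1.095 -0.249
vertex -2.318 -1.493 1.172
endloop
endfacet

endsolid
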